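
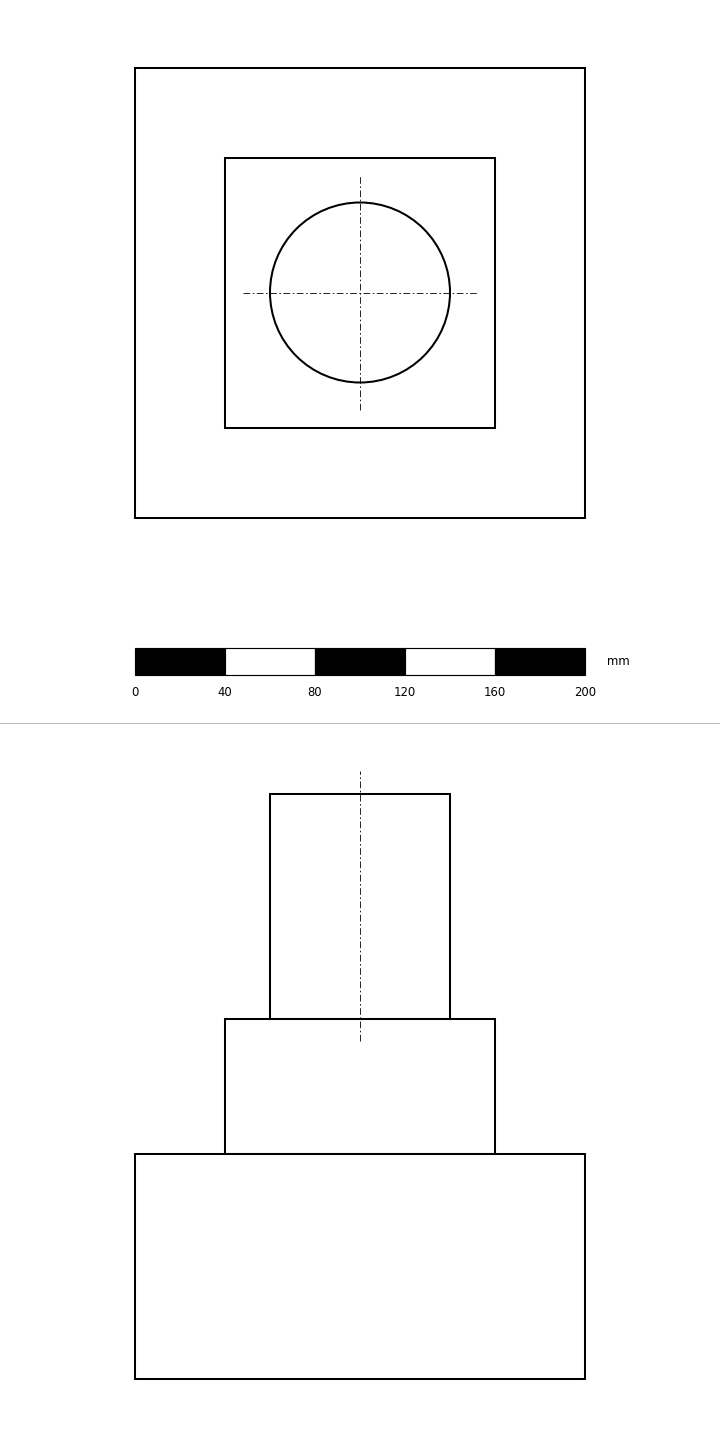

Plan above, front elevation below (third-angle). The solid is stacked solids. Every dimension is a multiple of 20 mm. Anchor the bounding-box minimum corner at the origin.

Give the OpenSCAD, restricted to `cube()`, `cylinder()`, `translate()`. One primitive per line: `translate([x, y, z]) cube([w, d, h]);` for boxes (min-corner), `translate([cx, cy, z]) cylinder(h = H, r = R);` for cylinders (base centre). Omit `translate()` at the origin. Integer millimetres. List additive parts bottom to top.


cube([200, 200, 100]);
translate([40, 40, 100]) cube([120, 120, 60]);
translate([100, 100, 160]) cylinder(h = 100, r = 40);


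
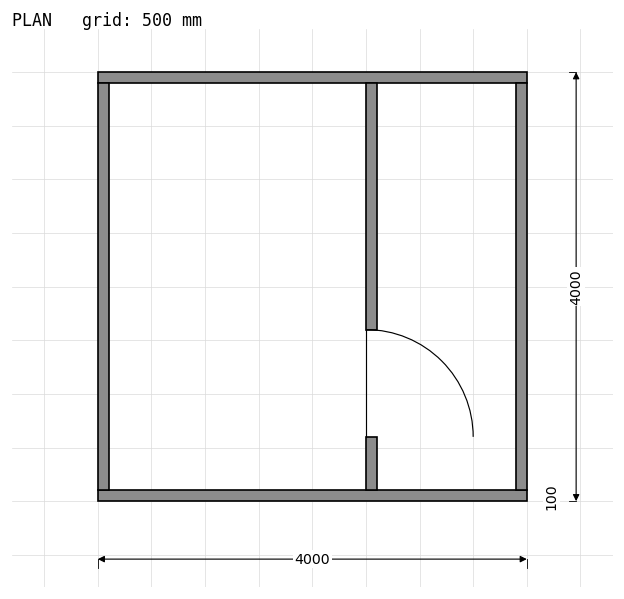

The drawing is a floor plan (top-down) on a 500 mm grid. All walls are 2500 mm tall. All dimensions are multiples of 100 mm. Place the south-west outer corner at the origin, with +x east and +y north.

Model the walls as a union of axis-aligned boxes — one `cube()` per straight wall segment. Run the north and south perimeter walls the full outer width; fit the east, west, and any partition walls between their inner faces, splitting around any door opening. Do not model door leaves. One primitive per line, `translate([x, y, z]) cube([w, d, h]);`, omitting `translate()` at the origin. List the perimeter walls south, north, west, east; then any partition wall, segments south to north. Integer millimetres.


cube([4000, 100, 2500]);
translate([0, 3900, 0]) cube([4000, 100, 2500]);
translate([0, 100, 0]) cube([100, 3800, 2500]);
translate([3900, 100, 0]) cube([100, 3800, 2500]);
translate([2500, 100, 0]) cube([100, 500, 2500]);
translate([2500, 1600, 0]) cube([100, 2300, 2500]);


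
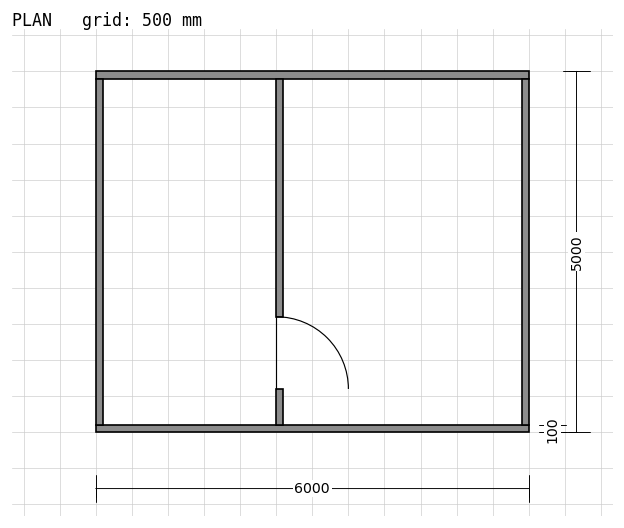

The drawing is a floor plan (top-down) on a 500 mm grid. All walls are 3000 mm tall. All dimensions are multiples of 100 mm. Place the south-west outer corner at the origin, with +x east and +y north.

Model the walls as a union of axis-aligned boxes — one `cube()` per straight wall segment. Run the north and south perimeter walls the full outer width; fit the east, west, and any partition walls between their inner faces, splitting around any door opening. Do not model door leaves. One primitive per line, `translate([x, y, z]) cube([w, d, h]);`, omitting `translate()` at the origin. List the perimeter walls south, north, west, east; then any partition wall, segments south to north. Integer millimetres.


cube([6000, 100, 3000]);
translate([0, 4900, 0]) cube([6000, 100, 3000]);
translate([0, 100, 0]) cube([100, 4800, 3000]);
translate([5900, 100, 0]) cube([100, 4800, 3000]);
translate([2500, 100, 0]) cube([100, 500, 3000]);
translate([2500, 1600, 0]) cube([100, 3300, 3000]);


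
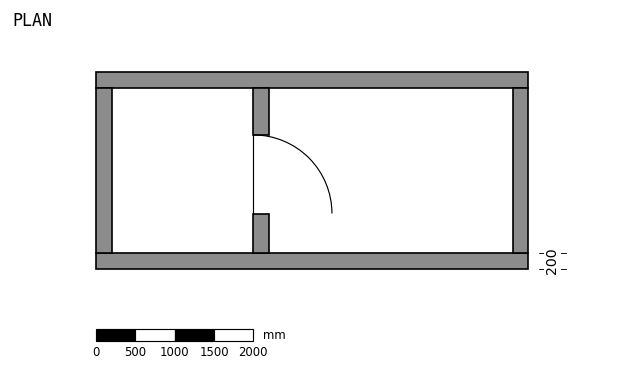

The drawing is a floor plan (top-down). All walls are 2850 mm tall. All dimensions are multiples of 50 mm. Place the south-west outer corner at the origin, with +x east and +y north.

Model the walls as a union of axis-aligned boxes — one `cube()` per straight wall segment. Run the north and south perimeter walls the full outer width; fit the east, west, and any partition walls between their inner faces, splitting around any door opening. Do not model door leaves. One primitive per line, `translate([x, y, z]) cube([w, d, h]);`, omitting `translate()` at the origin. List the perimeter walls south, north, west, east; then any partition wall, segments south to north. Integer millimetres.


cube([5500, 200, 2850]);
translate([0, 2300, 0]) cube([5500, 200, 2850]);
translate([0, 200, 0]) cube([200, 2100, 2850]);
translate([5300, 200, 0]) cube([200, 2100, 2850]);
translate([2000, 200, 0]) cube([200, 500, 2850]);
translate([2000, 1700, 0]) cube([200, 600, 2850]);


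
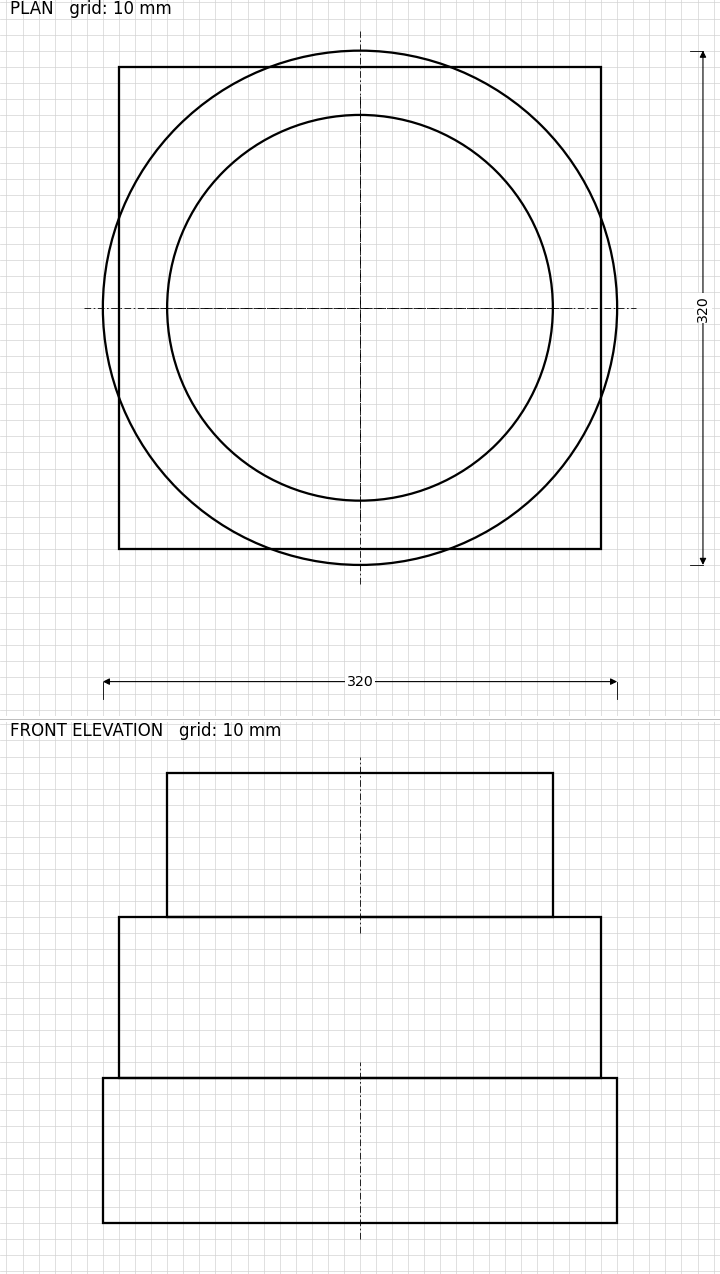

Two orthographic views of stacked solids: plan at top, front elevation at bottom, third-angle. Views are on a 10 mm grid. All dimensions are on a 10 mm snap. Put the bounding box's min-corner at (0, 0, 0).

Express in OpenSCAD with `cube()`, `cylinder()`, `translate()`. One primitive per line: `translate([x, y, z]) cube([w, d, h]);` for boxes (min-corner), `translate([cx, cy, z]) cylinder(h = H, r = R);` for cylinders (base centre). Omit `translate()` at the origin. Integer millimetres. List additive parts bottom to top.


translate([160, 160, 0]) cylinder(h = 90, r = 160);
translate([10, 10, 90]) cube([300, 300, 100]);
translate([160, 160, 190]) cylinder(h = 90, r = 120);


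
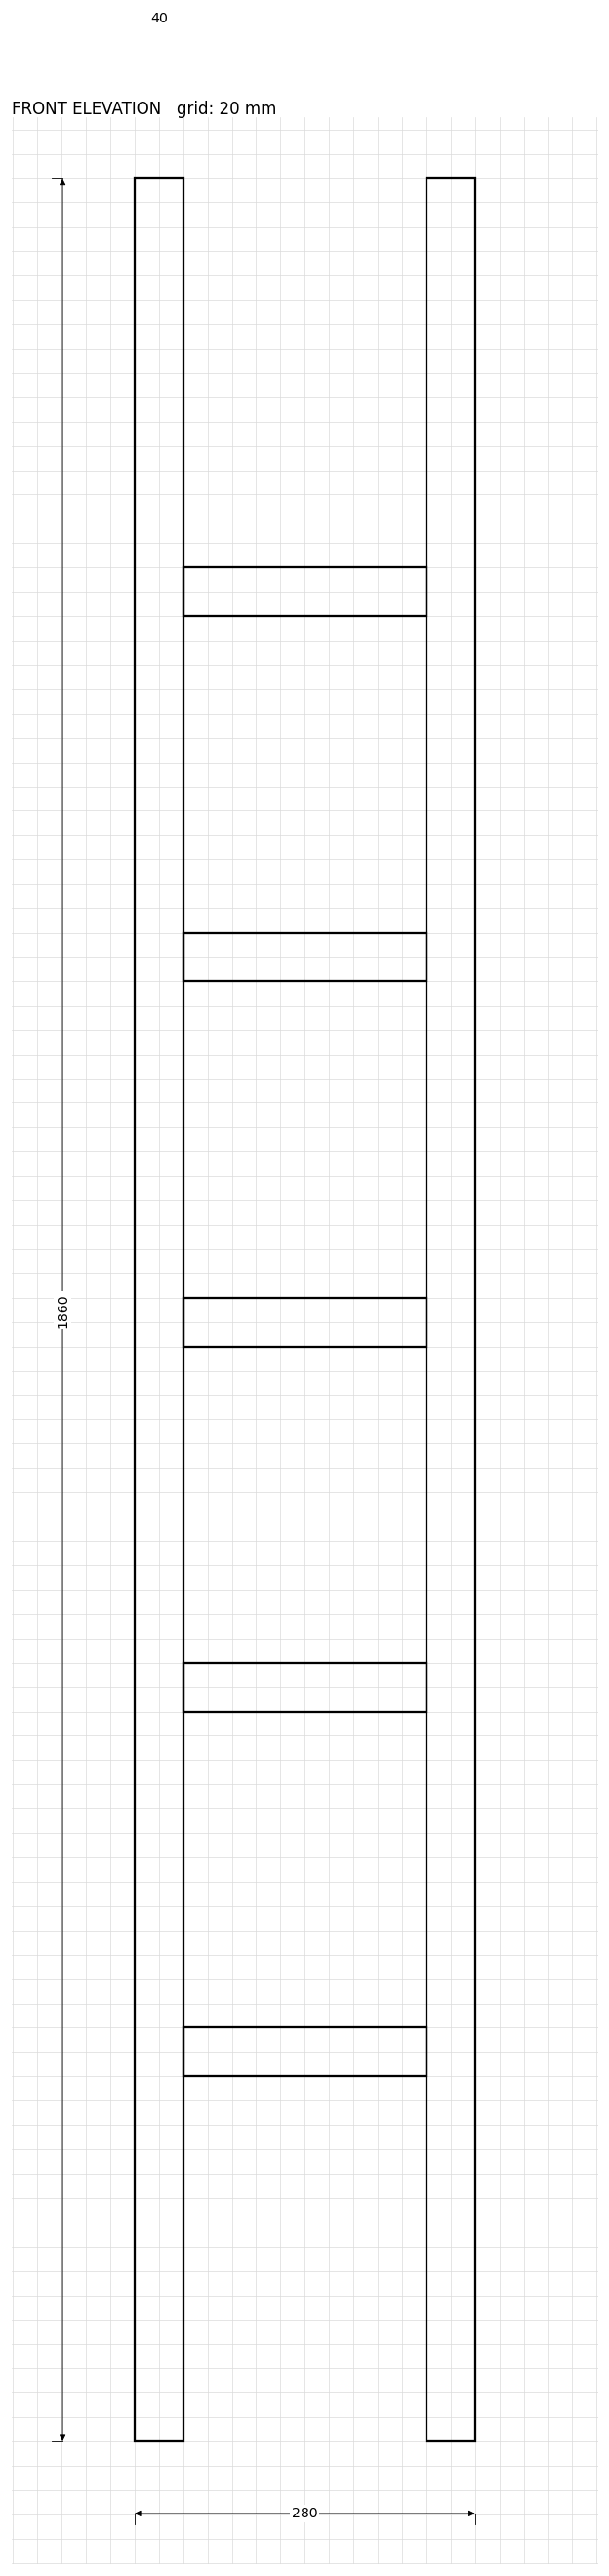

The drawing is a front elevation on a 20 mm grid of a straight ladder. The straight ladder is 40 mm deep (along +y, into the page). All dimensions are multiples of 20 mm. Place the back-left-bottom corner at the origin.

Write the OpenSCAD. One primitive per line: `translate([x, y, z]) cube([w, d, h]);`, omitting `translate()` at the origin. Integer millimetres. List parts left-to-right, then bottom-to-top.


cube([40, 40, 1860]);
translate([40, 0, 300]) cube([200, 40, 40]);
translate([40, 0, 600]) cube([200, 40, 40]);
translate([40, 0, 900]) cube([200, 40, 40]);
translate([40, 0, 1200]) cube([200, 40, 40]);
translate([40, 0, 1500]) cube([200, 40, 40]);
translate([240, 0, 0]) cube([40, 40, 1860]);


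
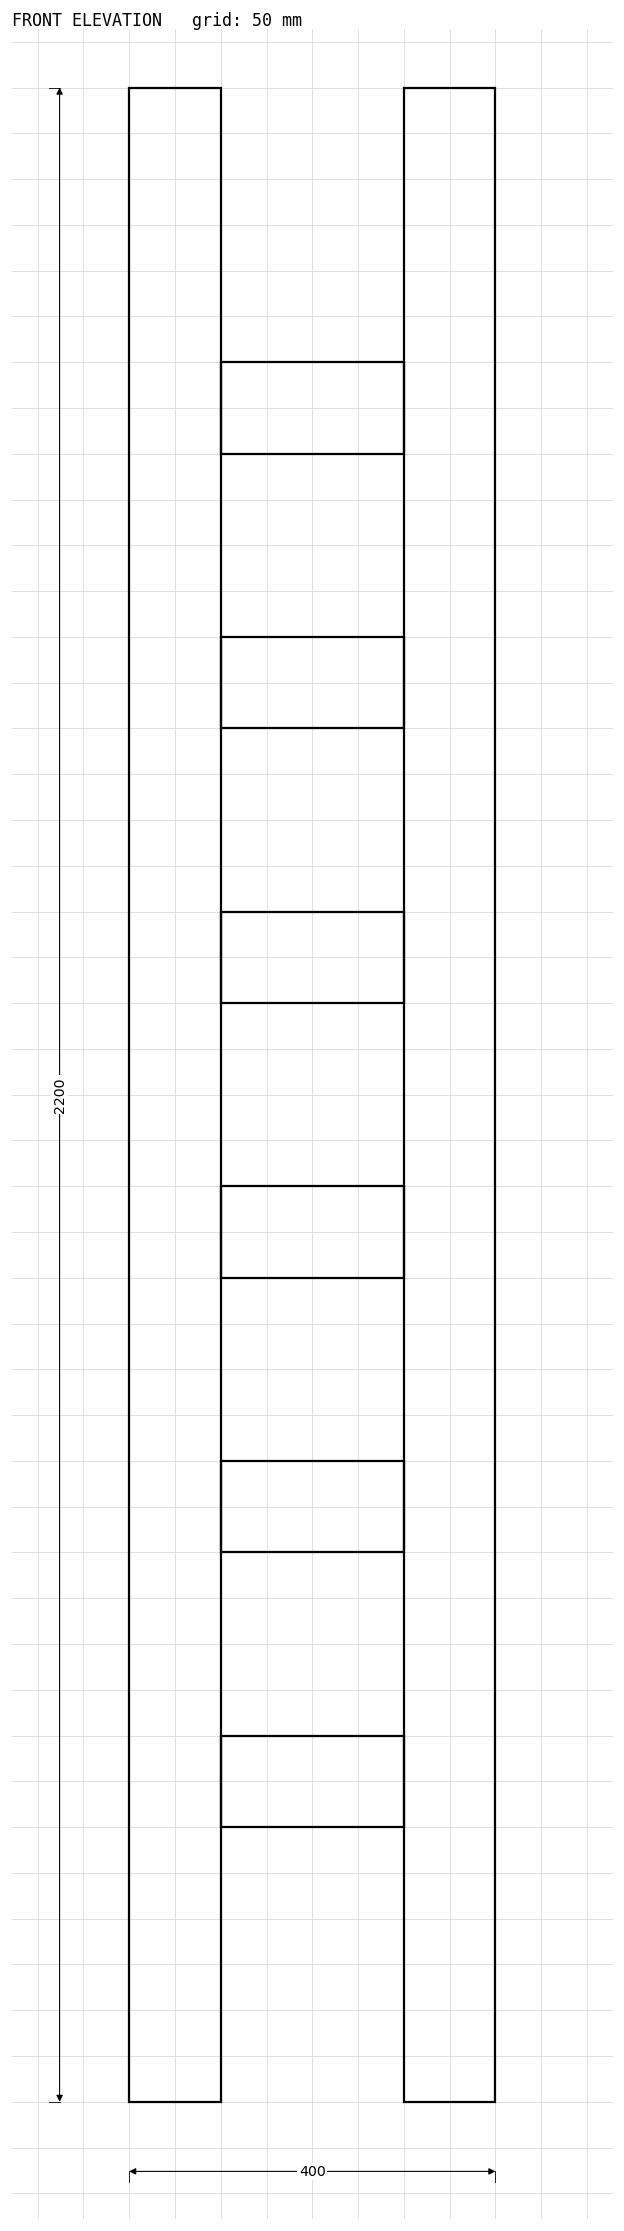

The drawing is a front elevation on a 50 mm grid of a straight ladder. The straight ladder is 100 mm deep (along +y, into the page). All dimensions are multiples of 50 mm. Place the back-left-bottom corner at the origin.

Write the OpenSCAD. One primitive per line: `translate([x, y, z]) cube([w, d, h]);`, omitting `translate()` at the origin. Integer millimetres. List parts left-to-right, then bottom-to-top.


cube([100, 100, 2200]);
translate([100, 0, 300]) cube([200, 100, 100]);
translate([100, 0, 600]) cube([200, 100, 100]);
translate([100, 0, 900]) cube([200, 100, 100]);
translate([100, 0, 1200]) cube([200, 100, 100]);
translate([100, 0, 1500]) cube([200, 100, 100]);
translate([100, 0, 1800]) cube([200, 100, 100]);
translate([300, 0, 0]) cube([100, 100, 2200]);


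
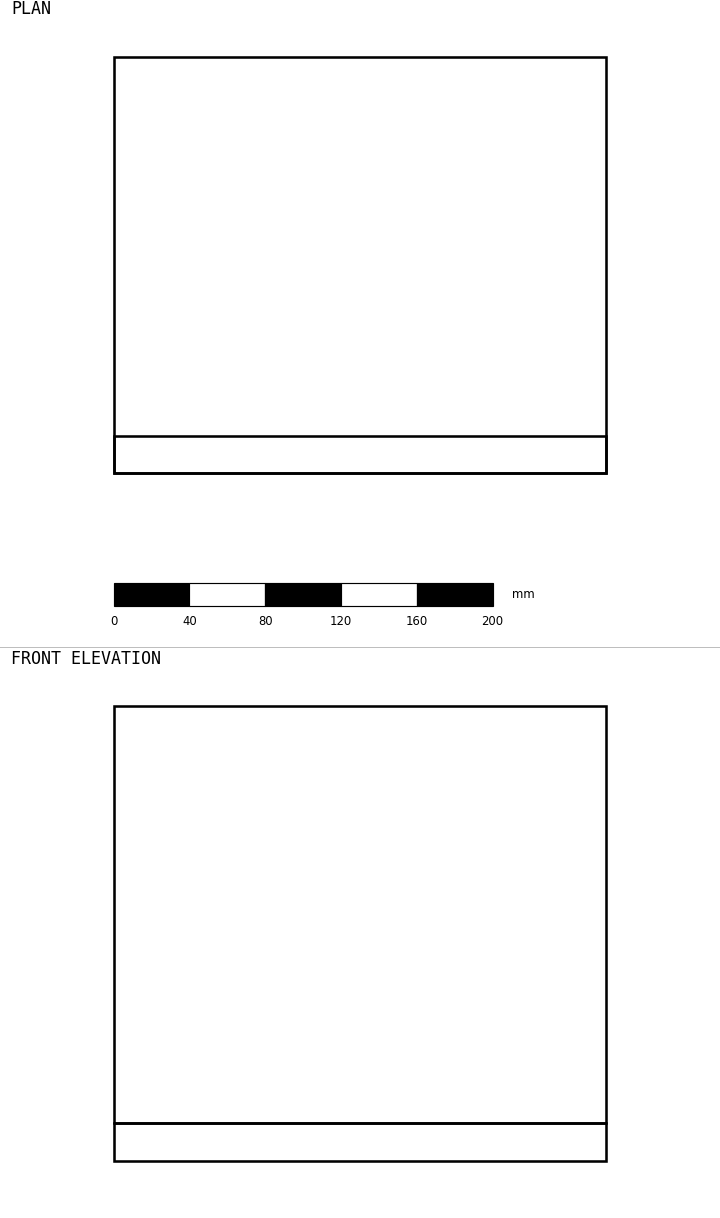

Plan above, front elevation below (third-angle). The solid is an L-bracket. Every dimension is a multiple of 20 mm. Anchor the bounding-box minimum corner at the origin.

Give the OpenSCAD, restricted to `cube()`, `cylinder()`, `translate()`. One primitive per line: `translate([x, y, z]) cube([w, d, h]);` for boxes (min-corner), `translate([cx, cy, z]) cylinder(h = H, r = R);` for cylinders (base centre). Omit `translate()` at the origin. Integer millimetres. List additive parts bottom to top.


cube([260, 220, 20]);
translate([0, 0, 20]) cube([260, 20, 220]);


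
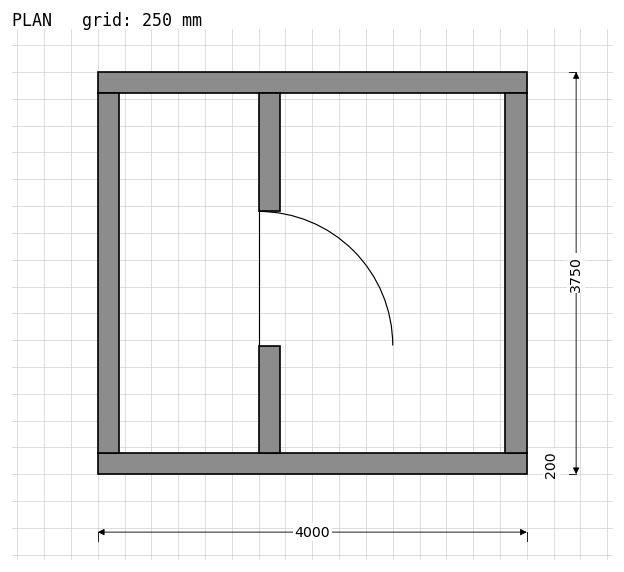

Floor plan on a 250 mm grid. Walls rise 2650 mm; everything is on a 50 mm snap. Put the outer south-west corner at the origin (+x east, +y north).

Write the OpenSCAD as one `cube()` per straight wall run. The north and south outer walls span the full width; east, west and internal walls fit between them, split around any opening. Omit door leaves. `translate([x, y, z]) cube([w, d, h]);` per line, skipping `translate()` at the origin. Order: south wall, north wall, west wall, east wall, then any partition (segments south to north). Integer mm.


cube([4000, 200, 2650]);
translate([0, 3550, 0]) cube([4000, 200, 2650]);
translate([0, 200, 0]) cube([200, 3350, 2650]);
translate([3800, 200, 0]) cube([200, 3350, 2650]);
translate([1500, 200, 0]) cube([200, 1000, 2650]);
translate([1500, 2450, 0]) cube([200, 1100, 2650]);


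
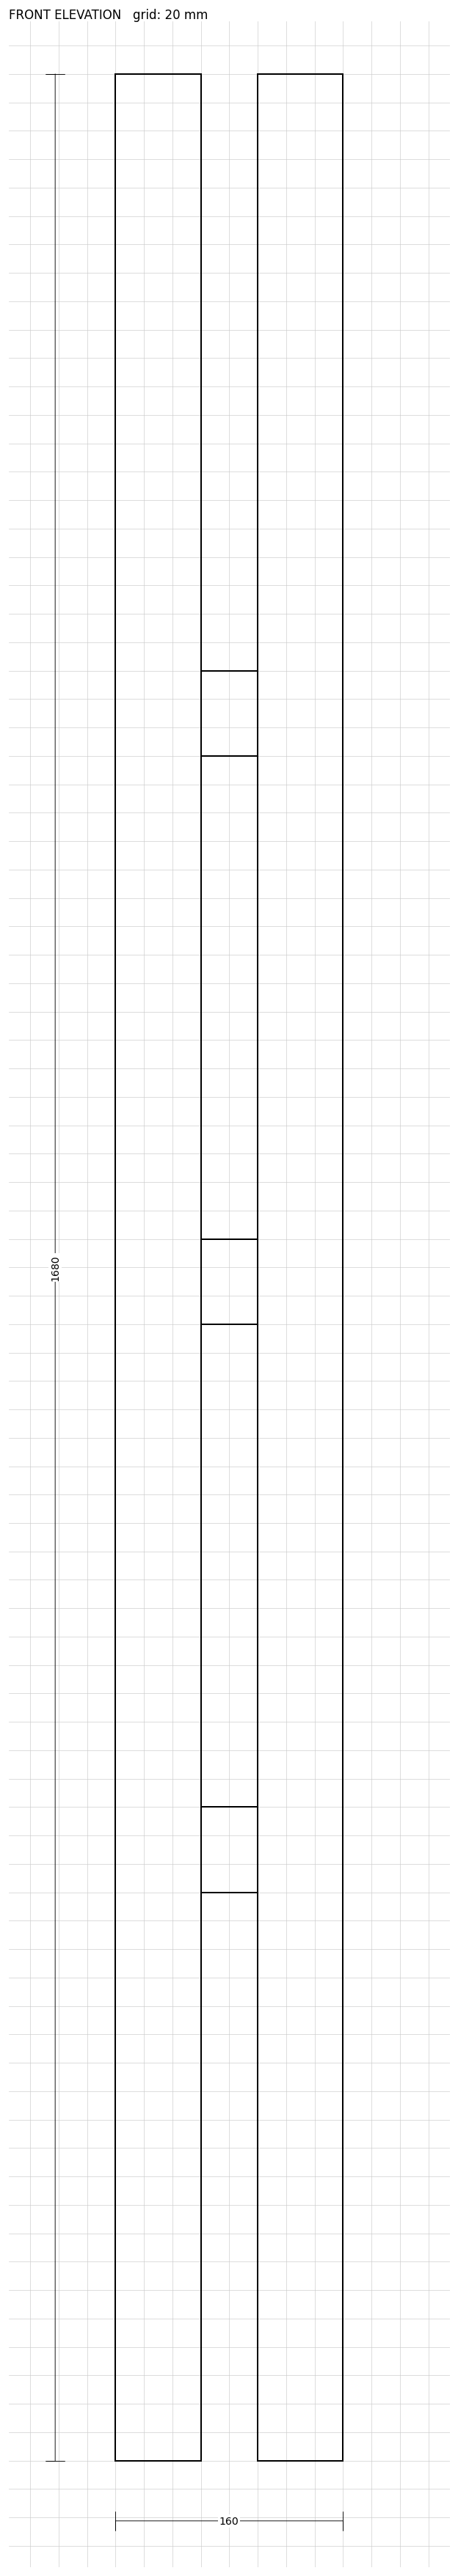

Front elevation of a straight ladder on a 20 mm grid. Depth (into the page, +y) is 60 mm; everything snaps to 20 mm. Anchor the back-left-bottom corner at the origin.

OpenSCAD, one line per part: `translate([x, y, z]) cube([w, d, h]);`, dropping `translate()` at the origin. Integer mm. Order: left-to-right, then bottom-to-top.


cube([60, 60, 1680]);
translate([60, 0, 400]) cube([40, 60, 60]);
translate([60, 0, 800]) cube([40, 60, 60]);
translate([60, 0, 1200]) cube([40, 60, 60]);
translate([100, 0, 0]) cube([60, 60, 1680]);


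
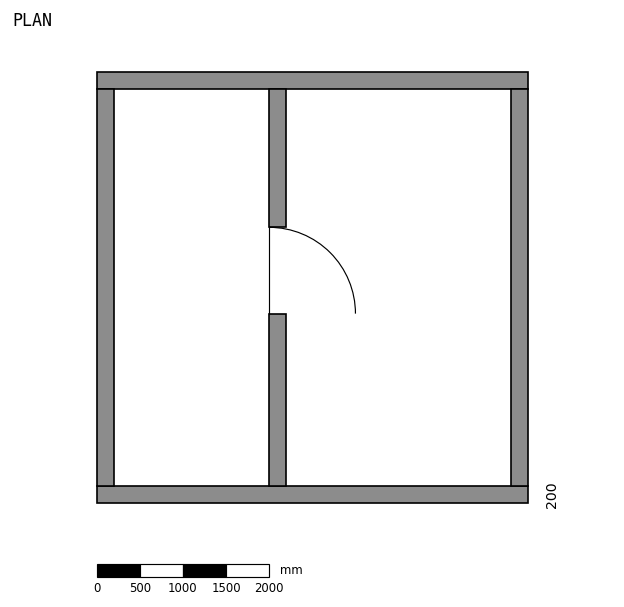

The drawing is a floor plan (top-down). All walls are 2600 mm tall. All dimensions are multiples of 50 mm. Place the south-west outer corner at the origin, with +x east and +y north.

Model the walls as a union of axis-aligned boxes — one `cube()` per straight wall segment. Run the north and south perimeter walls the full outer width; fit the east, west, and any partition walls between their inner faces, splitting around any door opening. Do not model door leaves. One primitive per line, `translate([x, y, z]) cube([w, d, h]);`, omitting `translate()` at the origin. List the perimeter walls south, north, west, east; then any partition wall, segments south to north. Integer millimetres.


cube([5000, 200, 2600]);
translate([0, 4800, 0]) cube([5000, 200, 2600]);
translate([0, 200, 0]) cube([200, 4600, 2600]);
translate([4800, 200, 0]) cube([200, 4600, 2600]);
translate([2000, 200, 0]) cube([200, 2000, 2600]);
translate([2000, 3200, 0]) cube([200, 1600, 2600]);


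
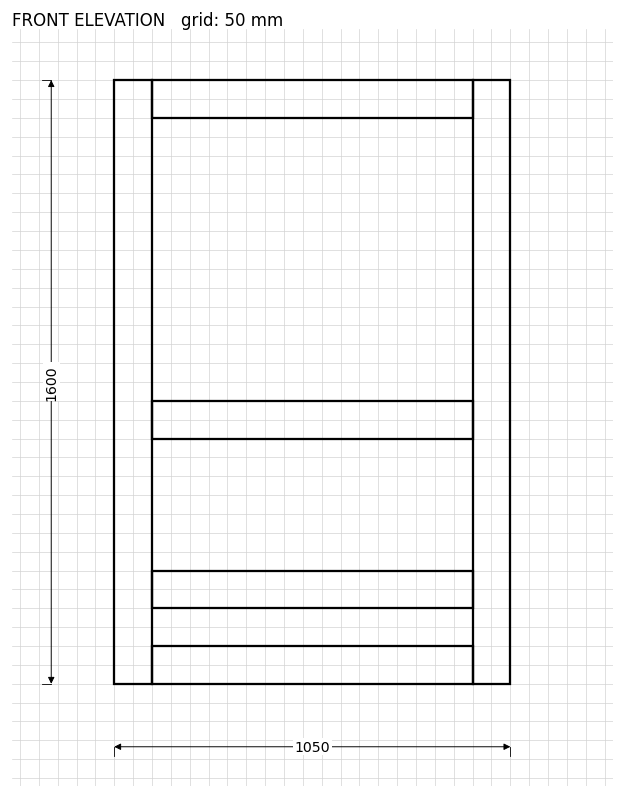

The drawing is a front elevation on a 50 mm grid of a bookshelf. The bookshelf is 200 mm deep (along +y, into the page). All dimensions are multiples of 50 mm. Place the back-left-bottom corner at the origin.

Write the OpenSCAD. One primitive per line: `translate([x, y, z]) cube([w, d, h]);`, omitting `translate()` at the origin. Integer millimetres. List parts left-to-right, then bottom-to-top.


cube([100, 200, 1600]);
translate([100, 0, 0]) cube([850, 200, 100]);
translate([100, 0, 200]) cube([850, 200, 100]);
translate([100, 0, 650]) cube([850, 200, 100]);
translate([100, 0, 1500]) cube([850, 200, 100]);
translate([950, 0, 0]) cube([100, 200, 1600]);


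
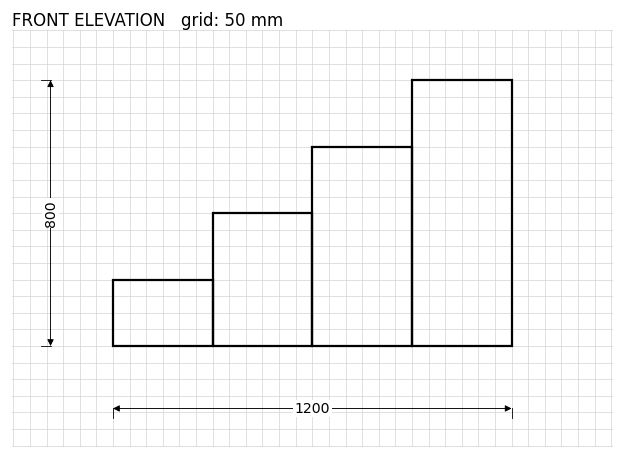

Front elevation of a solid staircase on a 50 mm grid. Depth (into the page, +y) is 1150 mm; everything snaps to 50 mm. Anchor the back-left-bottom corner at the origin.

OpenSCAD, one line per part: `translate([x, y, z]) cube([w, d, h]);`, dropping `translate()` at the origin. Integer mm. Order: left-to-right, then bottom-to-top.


cube([300, 1150, 200]);
translate([300, 0, 0]) cube([300, 1150, 400]);
translate([600, 0, 0]) cube([300, 1150, 600]);
translate([900, 0, 0]) cube([300, 1150, 800]);


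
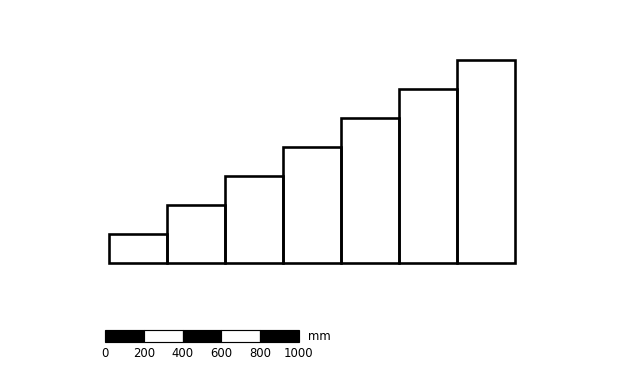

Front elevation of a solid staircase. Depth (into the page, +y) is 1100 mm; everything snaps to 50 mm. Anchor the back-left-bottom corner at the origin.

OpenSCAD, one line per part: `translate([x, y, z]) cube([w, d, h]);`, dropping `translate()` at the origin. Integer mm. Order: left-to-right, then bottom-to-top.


cube([300, 1100, 150]);
translate([300, 0, 0]) cube([300, 1100, 300]);
translate([600, 0, 0]) cube([300, 1100, 450]);
translate([900, 0, 0]) cube([300, 1100, 600]);
translate([1200, 0, 0]) cube([300, 1100, 750]);
translate([1500, 0, 0]) cube([300, 1100, 900]);
translate([1800, 0, 0]) cube([300, 1100, 1050]);


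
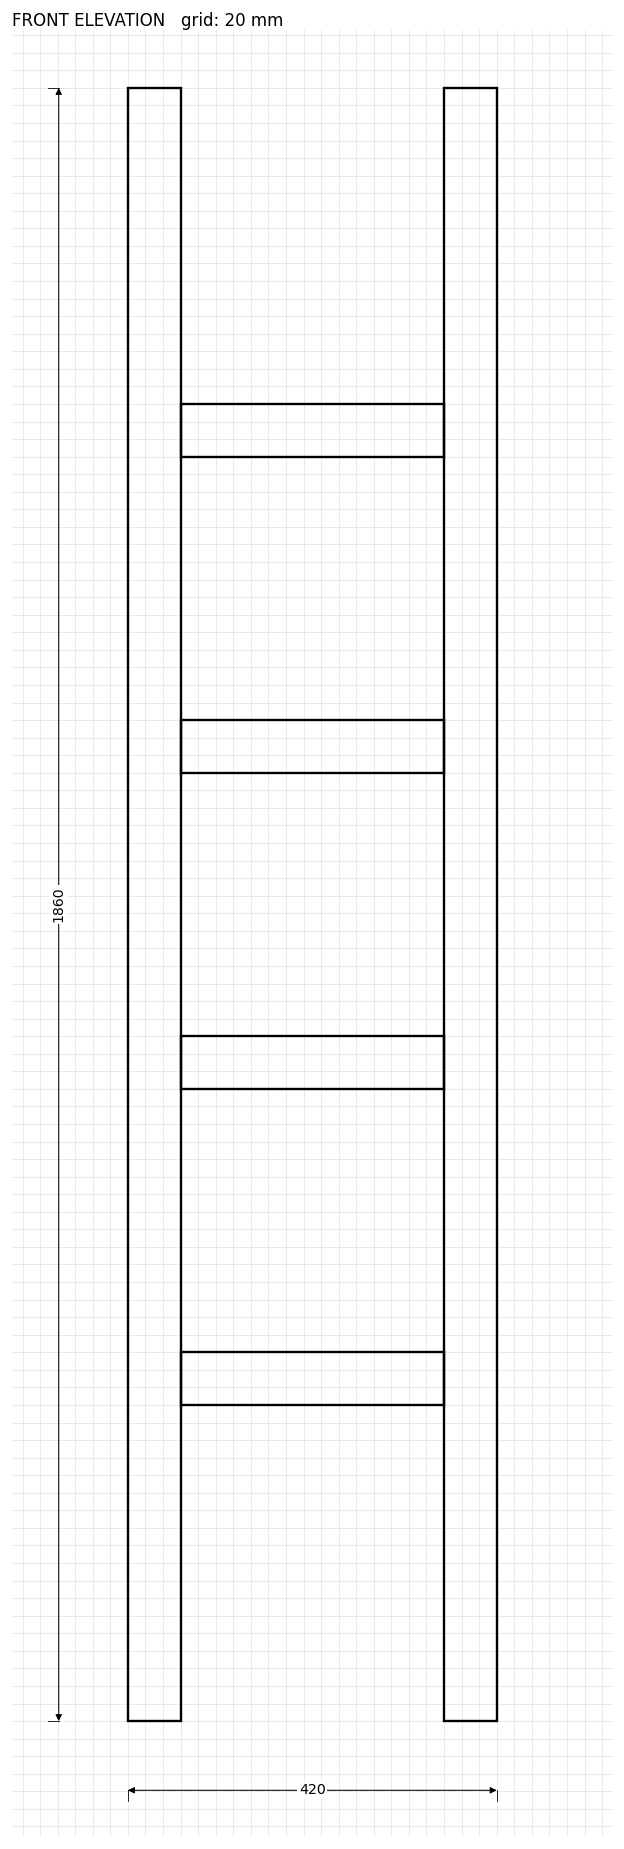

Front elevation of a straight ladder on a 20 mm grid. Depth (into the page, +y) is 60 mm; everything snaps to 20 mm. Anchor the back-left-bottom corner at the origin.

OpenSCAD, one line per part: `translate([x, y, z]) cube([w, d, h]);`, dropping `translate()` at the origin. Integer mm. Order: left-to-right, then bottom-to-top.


cube([60, 60, 1860]);
translate([60, 0, 360]) cube([300, 60, 60]);
translate([60, 0, 720]) cube([300, 60, 60]);
translate([60, 0, 1080]) cube([300, 60, 60]);
translate([60, 0, 1440]) cube([300, 60, 60]);
translate([360, 0, 0]) cube([60, 60, 1860]);


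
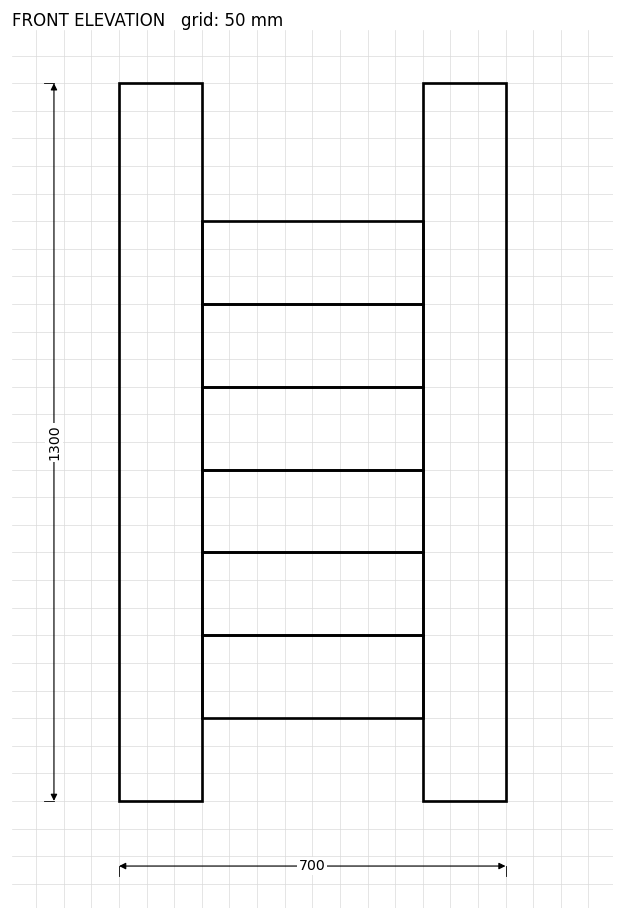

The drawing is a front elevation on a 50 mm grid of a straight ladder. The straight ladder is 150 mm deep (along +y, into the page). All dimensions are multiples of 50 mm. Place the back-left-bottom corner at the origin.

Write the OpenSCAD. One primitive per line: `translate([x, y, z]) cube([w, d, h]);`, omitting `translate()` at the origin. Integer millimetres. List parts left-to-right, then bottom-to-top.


cube([150, 150, 1300]);
translate([150, 0, 150]) cube([400, 150, 150]);
translate([150, 0, 300]) cube([400, 150, 150]);
translate([150, 0, 450]) cube([400, 150, 150]);
translate([150, 0, 600]) cube([400, 150, 150]);
translate([150, 0, 750]) cube([400, 150, 150]);
translate([150, 0, 900]) cube([400, 150, 150]);
translate([550, 0, 0]) cube([150, 150, 1300]);


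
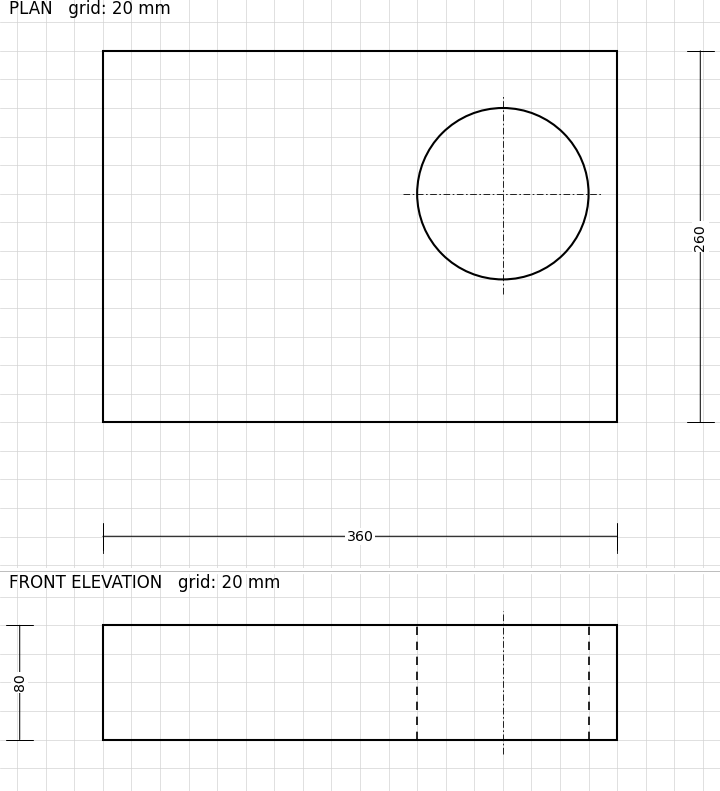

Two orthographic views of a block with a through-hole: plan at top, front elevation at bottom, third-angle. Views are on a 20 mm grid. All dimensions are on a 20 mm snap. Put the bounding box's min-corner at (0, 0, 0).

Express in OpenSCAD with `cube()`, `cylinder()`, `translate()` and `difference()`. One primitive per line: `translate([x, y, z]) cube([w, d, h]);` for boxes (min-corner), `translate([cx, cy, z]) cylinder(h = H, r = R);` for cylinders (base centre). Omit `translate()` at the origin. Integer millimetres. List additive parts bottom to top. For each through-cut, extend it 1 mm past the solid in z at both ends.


difference() {
  cube([360, 260, 80]);
  translate([280, 160, -1]) cylinder(h = 82, r = 60);
}


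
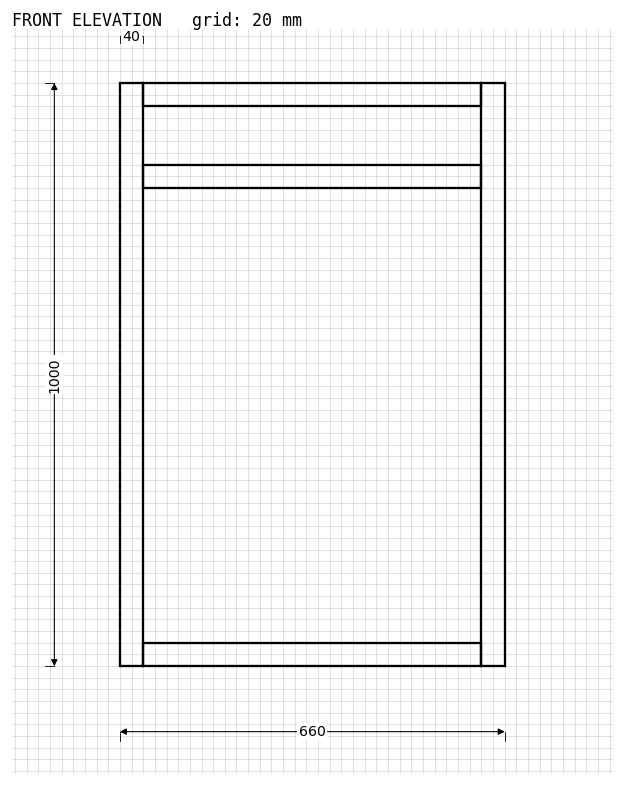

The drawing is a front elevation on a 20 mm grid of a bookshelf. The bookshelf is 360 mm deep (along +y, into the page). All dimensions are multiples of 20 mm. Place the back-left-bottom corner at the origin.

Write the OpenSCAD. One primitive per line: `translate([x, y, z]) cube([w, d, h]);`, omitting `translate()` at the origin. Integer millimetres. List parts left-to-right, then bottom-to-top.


cube([40, 360, 1000]);
translate([40, 0, 0]) cube([580, 360, 40]);
translate([40, 0, 820]) cube([580, 360, 40]);
translate([40, 0, 960]) cube([580, 360, 40]);
translate([620, 0, 0]) cube([40, 360, 1000]);


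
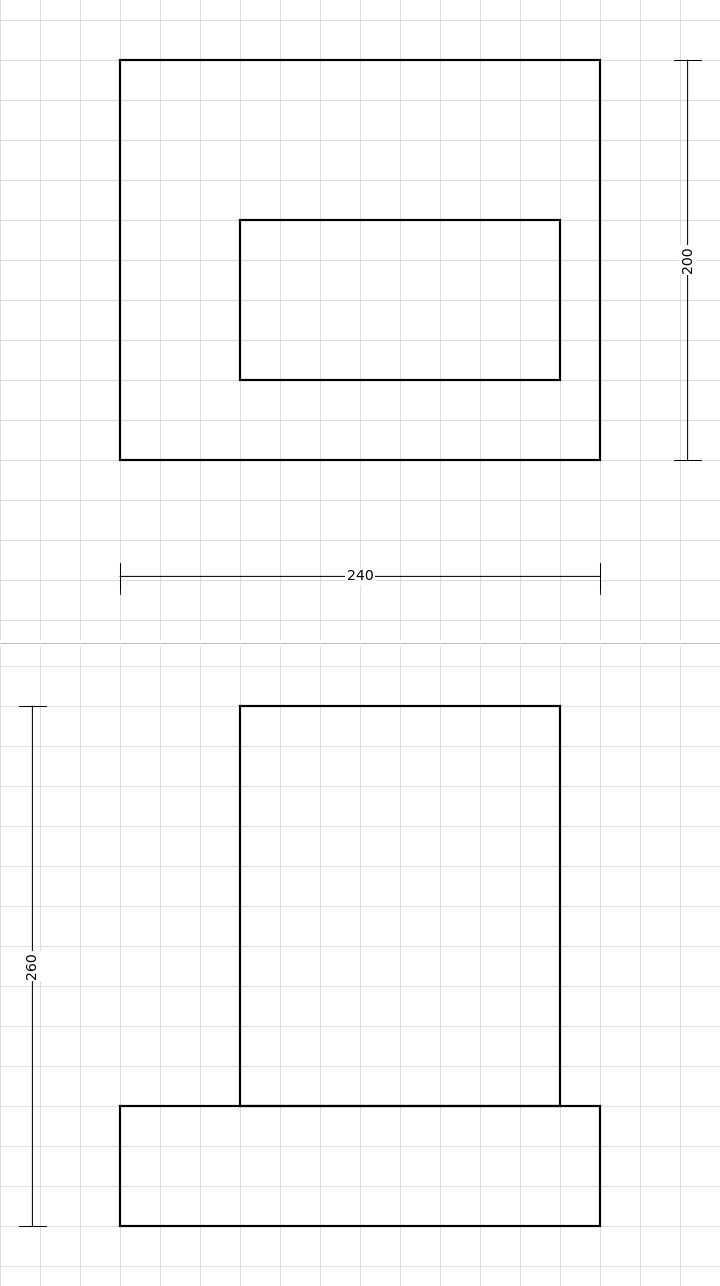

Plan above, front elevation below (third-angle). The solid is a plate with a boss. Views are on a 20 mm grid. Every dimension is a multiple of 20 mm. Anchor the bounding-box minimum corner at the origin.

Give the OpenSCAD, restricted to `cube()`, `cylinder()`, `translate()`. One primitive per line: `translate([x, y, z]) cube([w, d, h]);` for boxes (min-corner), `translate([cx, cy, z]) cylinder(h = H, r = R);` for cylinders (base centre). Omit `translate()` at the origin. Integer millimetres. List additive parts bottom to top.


cube([240, 200, 60]);
translate([60, 40, 60]) cube([160, 80, 200]);


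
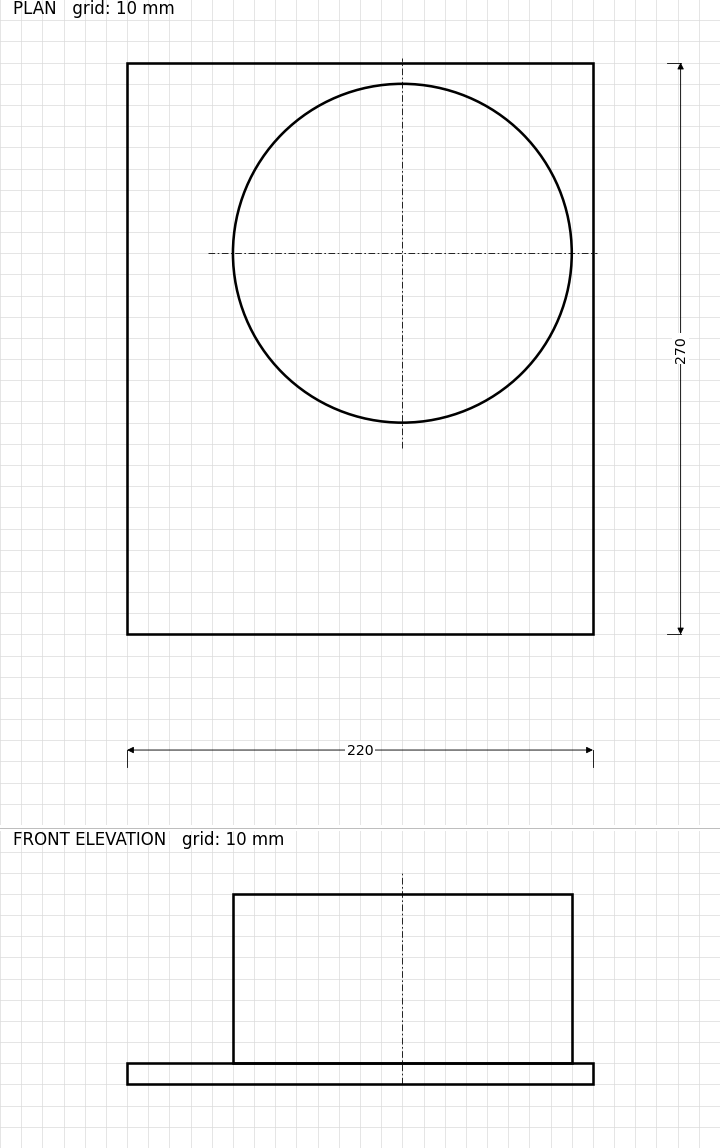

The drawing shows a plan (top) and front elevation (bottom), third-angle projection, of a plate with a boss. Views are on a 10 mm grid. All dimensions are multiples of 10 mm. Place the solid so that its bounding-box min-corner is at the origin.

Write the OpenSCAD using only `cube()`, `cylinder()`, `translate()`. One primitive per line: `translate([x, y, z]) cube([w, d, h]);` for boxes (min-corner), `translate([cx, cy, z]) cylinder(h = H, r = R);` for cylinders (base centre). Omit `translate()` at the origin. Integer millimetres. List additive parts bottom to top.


cube([220, 270, 10]);
translate([130, 180, 10]) cylinder(h = 80, r = 80);


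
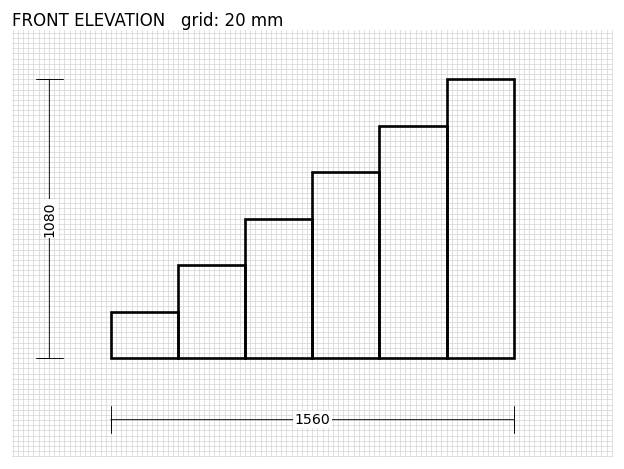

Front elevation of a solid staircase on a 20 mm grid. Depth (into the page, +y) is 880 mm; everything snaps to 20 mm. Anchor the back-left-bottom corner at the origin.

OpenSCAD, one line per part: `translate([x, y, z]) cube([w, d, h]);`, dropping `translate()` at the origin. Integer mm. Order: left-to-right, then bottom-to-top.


cube([260, 880, 180]);
translate([260, 0, 0]) cube([260, 880, 360]);
translate([520, 0, 0]) cube([260, 880, 540]);
translate([780, 0, 0]) cube([260, 880, 720]);
translate([1040, 0, 0]) cube([260, 880, 900]);
translate([1300, 0, 0]) cube([260, 880, 1080]);


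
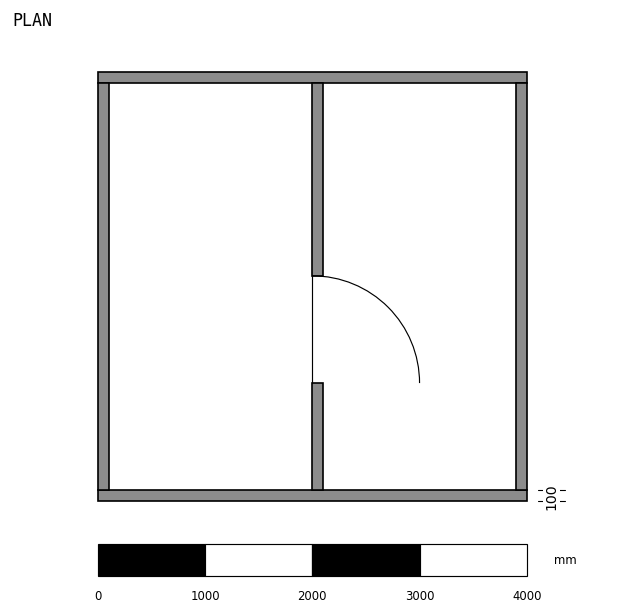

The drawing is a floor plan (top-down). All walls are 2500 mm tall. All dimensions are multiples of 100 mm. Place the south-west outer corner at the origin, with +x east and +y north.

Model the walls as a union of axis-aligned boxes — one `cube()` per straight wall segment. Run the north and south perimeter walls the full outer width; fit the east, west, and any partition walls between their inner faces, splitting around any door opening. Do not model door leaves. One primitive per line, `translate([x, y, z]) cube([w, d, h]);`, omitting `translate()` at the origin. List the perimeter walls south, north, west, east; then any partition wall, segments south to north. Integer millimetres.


cube([4000, 100, 2500]);
translate([0, 3900, 0]) cube([4000, 100, 2500]);
translate([0, 100, 0]) cube([100, 3800, 2500]);
translate([3900, 100, 0]) cube([100, 3800, 2500]);
translate([2000, 100, 0]) cube([100, 1000, 2500]);
translate([2000, 2100, 0]) cube([100, 1800, 2500]);


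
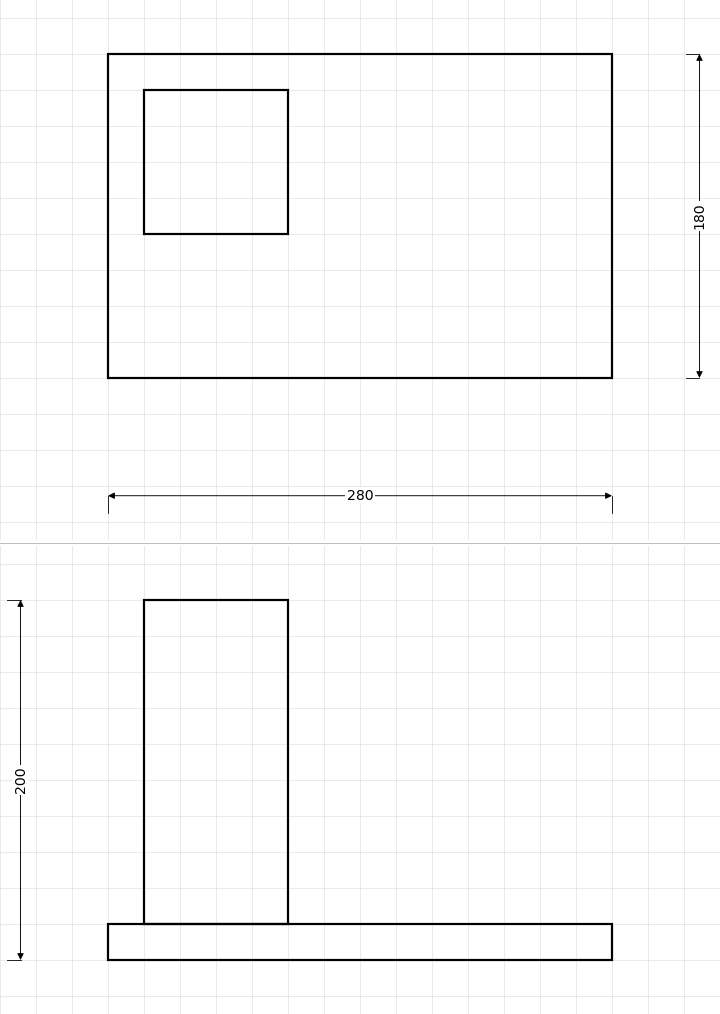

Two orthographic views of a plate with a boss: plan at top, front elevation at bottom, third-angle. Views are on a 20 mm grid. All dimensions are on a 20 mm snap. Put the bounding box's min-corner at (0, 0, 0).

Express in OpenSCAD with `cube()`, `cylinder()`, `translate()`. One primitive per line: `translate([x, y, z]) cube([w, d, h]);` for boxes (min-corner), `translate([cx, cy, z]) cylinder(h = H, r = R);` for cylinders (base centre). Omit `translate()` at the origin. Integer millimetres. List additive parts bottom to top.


cube([280, 180, 20]);
translate([20, 80, 20]) cube([80, 80, 180]);


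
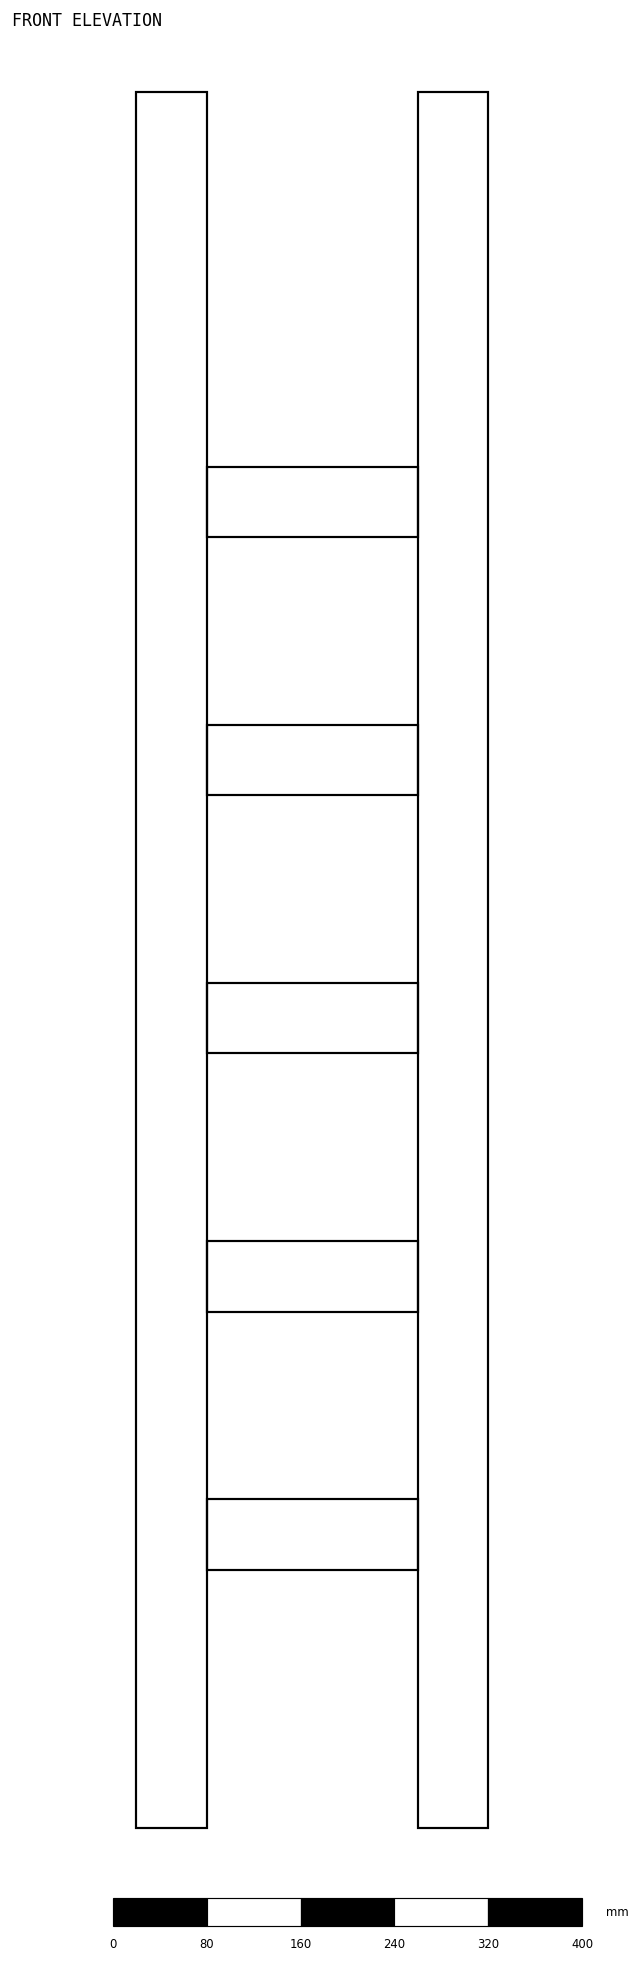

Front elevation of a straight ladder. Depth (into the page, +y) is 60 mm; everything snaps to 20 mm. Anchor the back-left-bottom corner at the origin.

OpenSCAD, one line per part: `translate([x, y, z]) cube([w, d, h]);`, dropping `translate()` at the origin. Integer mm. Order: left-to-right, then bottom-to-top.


cube([60, 60, 1480]);
translate([60, 0, 220]) cube([180, 60, 60]);
translate([60, 0, 440]) cube([180, 60, 60]);
translate([60, 0, 660]) cube([180, 60, 60]);
translate([60, 0, 880]) cube([180, 60, 60]);
translate([60, 0, 1100]) cube([180, 60, 60]);
translate([240, 0, 0]) cube([60, 60, 1480]);


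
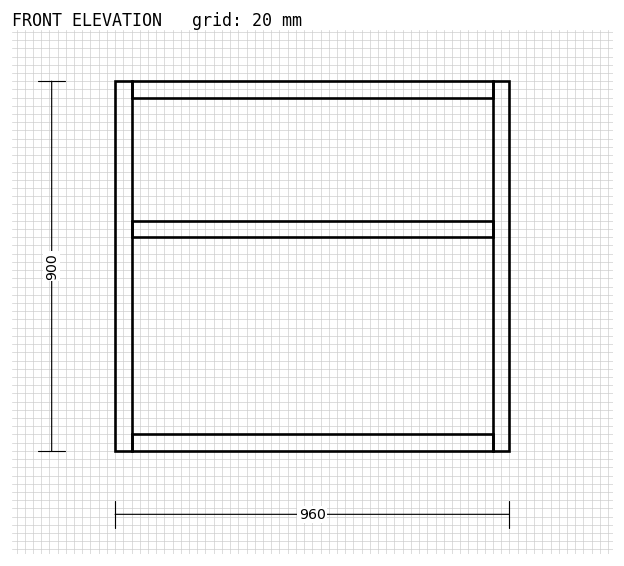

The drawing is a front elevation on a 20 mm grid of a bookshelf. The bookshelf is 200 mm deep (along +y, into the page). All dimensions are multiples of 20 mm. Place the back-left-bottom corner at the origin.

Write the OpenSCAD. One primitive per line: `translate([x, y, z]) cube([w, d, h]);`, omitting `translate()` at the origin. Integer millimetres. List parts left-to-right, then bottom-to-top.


cube([40, 200, 900]);
translate([40, 0, 0]) cube([880, 200, 40]);
translate([40, 0, 520]) cube([880, 200, 40]);
translate([40, 0, 860]) cube([880, 200, 40]);
translate([920, 0, 0]) cube([40, 200, 900]);


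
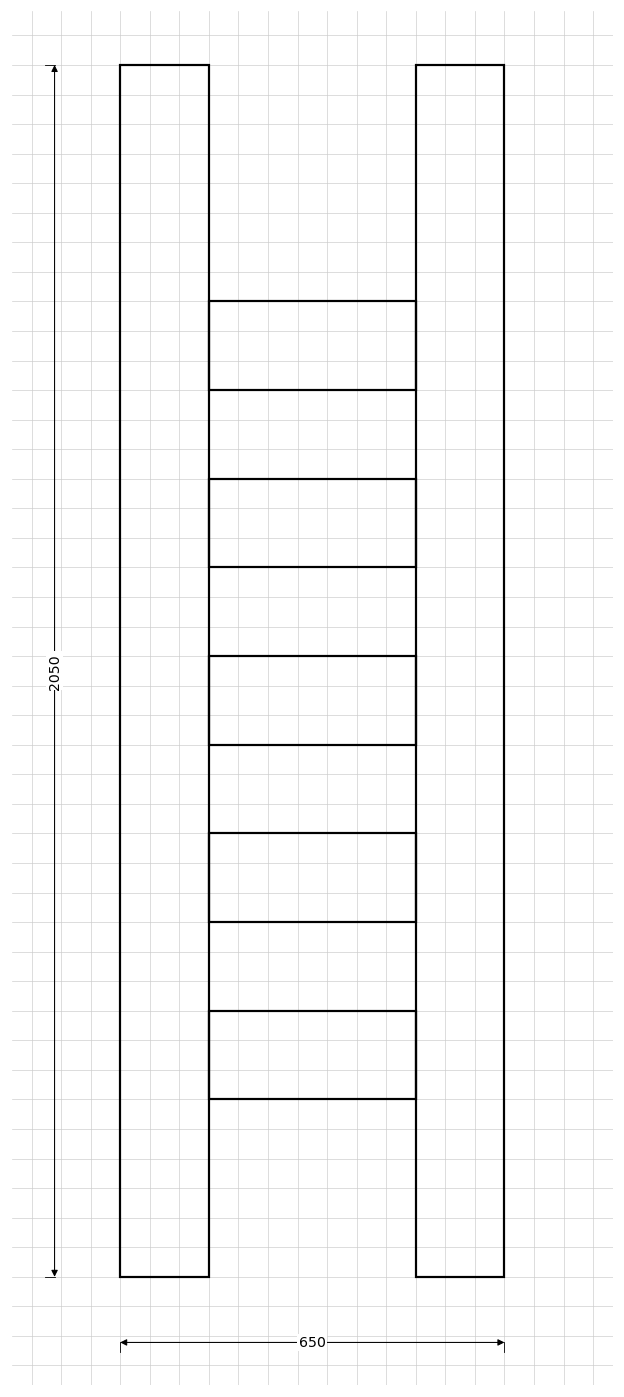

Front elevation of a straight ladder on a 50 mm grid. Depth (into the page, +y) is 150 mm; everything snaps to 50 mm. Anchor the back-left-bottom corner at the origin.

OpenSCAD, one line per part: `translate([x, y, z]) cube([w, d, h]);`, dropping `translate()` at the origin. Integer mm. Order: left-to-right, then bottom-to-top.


cube([150, 150, 2050]);
translate([150, 0, 300]) cube([350, 150, 150]);
translate([150, 0, 600]) cube([350, 150, 150]);
translate([150, 0, 900]) cube([350, 150, 150]);
translate([150, 0, 1200]) cube([350, 150, 150]);
translate([150, 0, 1500]) cube([350, 150, 150]);
translate([500, 0, 0]) cube([150, 150, 2050]);


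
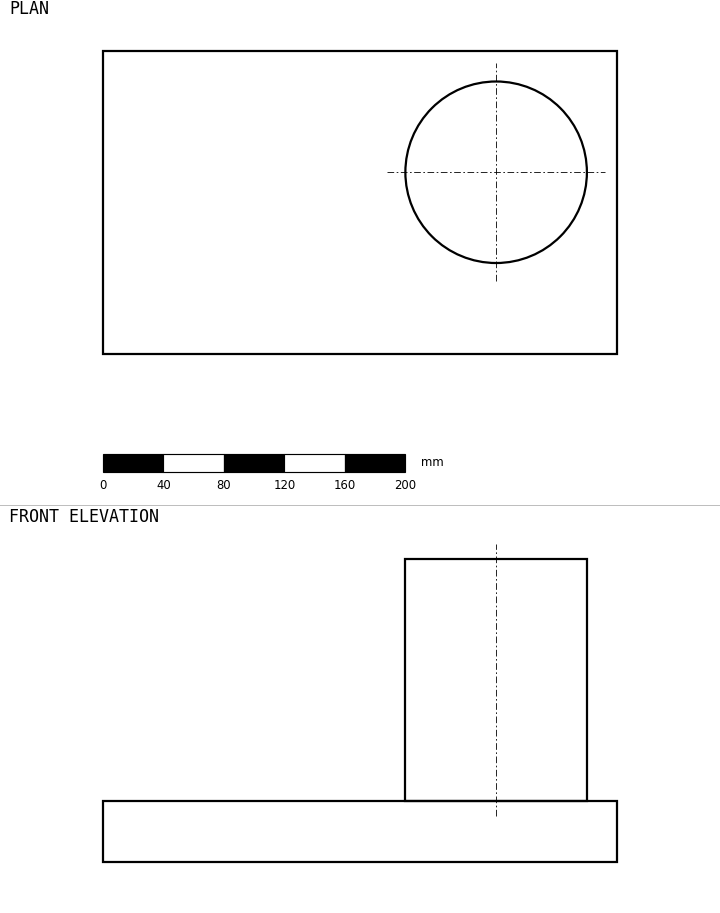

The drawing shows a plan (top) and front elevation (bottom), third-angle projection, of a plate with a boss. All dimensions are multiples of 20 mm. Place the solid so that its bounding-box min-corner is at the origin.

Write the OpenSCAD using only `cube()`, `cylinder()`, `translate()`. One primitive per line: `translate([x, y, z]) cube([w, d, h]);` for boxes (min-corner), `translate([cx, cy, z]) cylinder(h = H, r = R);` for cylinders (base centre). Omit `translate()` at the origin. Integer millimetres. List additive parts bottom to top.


cube([340, 200, 40]);
translate([260, 120, 40]) cylinder(h = 160, r = 60);


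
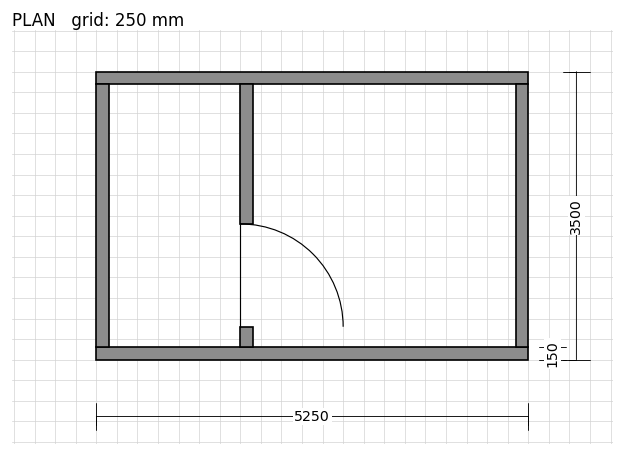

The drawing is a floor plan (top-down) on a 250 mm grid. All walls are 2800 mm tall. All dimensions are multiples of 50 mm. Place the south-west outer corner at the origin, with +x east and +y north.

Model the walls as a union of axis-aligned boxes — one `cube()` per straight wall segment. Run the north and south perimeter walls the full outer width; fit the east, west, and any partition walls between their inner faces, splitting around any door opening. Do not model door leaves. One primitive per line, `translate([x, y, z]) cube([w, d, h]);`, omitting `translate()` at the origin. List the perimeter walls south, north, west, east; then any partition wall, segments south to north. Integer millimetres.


cube([5250, 150, 2800]);
translate([0, 3350, 0]) cube([5250, 150, 2800]);
translate([0, 150, 0]) cube([150, 3200, 2800]);
translate([5100, 150, 0]) cube([150, 3200, 2800]);
translate([1750, 150, 0]) cube([150, 250, 2800]);
translate([1750, 1650, 0]) cube([150, 1700, 2800]);


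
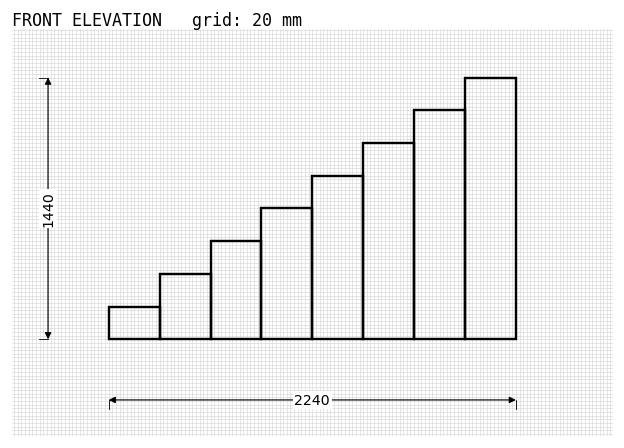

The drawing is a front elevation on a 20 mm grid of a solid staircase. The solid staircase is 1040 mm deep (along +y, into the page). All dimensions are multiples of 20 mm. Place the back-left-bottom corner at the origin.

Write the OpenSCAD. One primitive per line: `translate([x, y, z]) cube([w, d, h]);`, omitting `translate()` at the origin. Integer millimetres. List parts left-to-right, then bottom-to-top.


cube([280, 1040, 180]);
translate([280, 0, 0]) cube([280, 1040, 360]);
translate([560, 0, 0]) cube([280, 1040, 540]);
translate([840, 0, 0]) cube([280, 1040, 720]);
translate([1120, 0, 0]) cube([280, 1040, 900]);
translate([1400, 0, 0]) cube([280, 1040, 1080]);
translate([1680, 0, 0]) cube([280, 1040, 1260]);
translate([1960, 0, 0]) cube([280, 1040, 1440]);


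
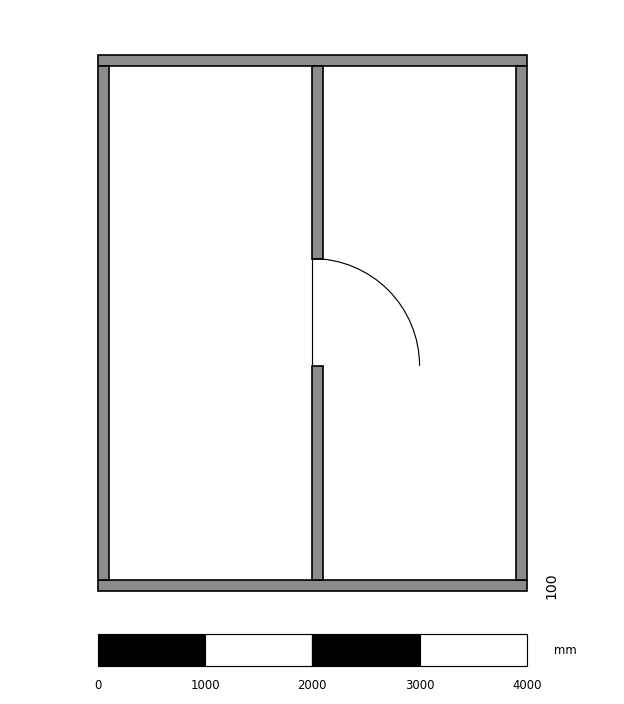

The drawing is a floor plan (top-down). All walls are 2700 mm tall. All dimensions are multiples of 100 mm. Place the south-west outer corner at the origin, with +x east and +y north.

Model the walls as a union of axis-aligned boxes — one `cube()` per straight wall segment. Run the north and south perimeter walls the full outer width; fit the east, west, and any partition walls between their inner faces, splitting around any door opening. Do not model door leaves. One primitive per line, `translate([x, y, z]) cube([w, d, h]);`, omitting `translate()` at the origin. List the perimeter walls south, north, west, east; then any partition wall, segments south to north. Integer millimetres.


cube([4000, 100, 2700]);
translate([0, 4900, 0]) cube([4000, 100, 2700]);
translate([0, 100, 0]) cube([100, 4800, 2700]);
translate([3900, 100, 0]) cube([100, 4800, 2700]);
translate([2000, 100, 0]) cube([100, 2000, 2700]);
translate([2000, 3100, 0]) cube([100, 1800, 2700]);


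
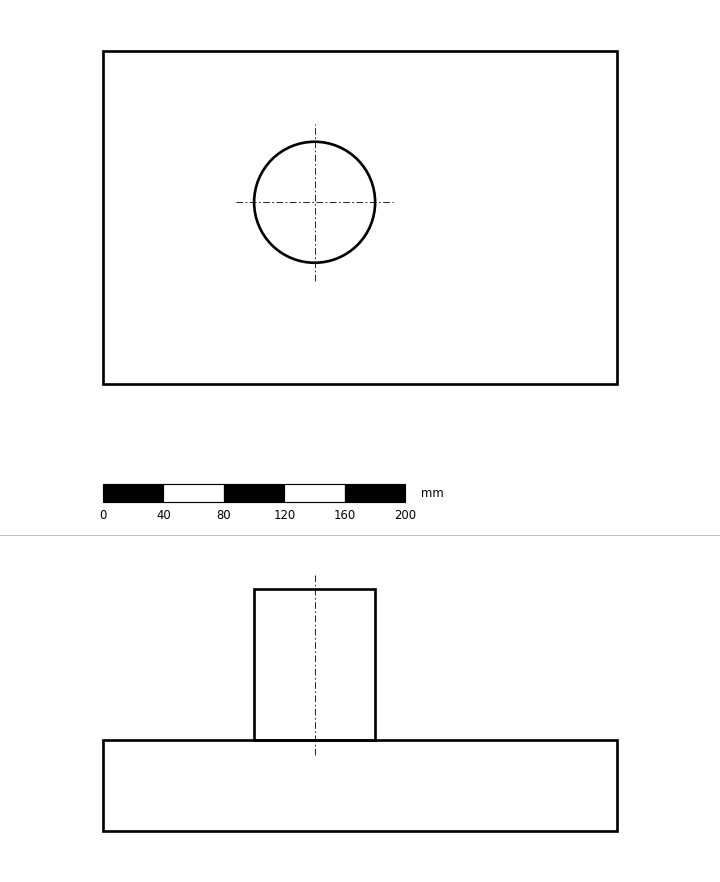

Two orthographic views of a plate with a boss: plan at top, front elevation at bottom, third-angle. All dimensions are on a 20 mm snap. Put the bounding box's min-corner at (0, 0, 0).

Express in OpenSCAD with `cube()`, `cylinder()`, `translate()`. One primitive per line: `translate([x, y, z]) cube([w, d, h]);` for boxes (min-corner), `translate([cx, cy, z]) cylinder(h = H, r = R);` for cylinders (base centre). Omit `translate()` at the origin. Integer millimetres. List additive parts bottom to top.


cube([340, 220, 60]);
translate([140, 120, 60]) cylinder(h = 100, r = 40);


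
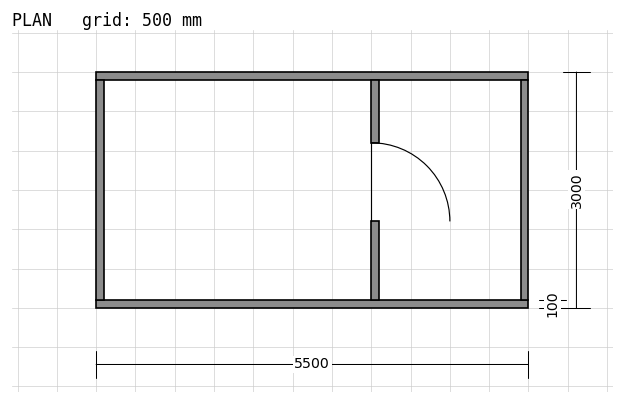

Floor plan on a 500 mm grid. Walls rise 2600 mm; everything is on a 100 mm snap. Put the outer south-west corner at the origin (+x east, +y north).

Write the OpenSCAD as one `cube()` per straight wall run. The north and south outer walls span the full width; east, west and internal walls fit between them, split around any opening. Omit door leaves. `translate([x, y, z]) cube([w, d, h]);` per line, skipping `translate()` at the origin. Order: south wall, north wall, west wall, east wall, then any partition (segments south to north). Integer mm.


cube([5500, 100, 2600]);
translate([0, 2900, 0]) cube([5500, 100, 2600]);
translate([0, 100, 0]) cube([100, 2800, 2600]);
translate([5400, 100, 0]) cube([100, 2800, 2600]);
translate([3500, 100, 0]) cube([100, 1000, 2600]);
translate([3500, 2100, 0]) cube([100, 800, 2600]);


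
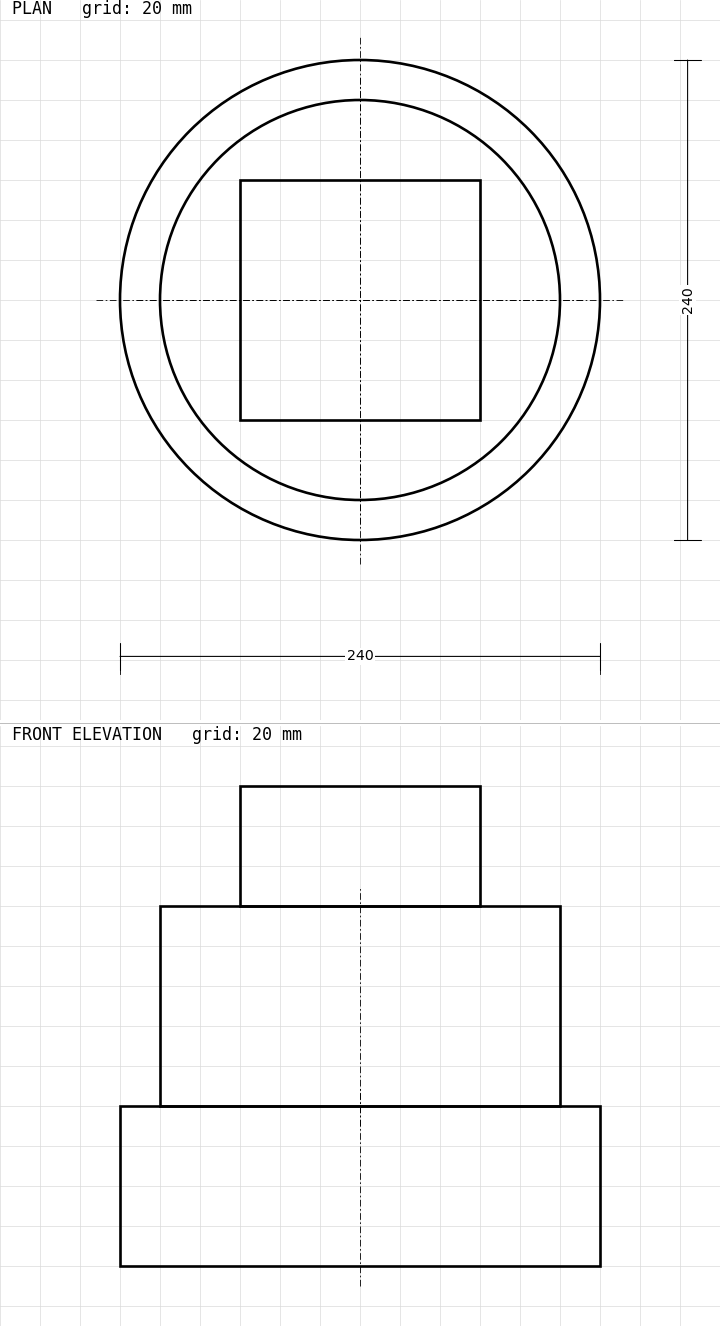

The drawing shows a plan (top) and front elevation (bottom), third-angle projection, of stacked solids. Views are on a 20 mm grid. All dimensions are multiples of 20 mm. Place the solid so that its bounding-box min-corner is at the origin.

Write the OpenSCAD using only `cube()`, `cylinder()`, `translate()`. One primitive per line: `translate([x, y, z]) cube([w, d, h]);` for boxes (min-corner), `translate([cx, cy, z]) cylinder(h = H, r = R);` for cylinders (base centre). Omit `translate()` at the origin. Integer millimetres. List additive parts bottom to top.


translate([120, 120, 0]) cylinder(h = 80, r = 120);
translate([120, 120, 80]) cylinder(h = 100, r = 100);
translate([60, 60, 180]) cube([120, 120, 60]);


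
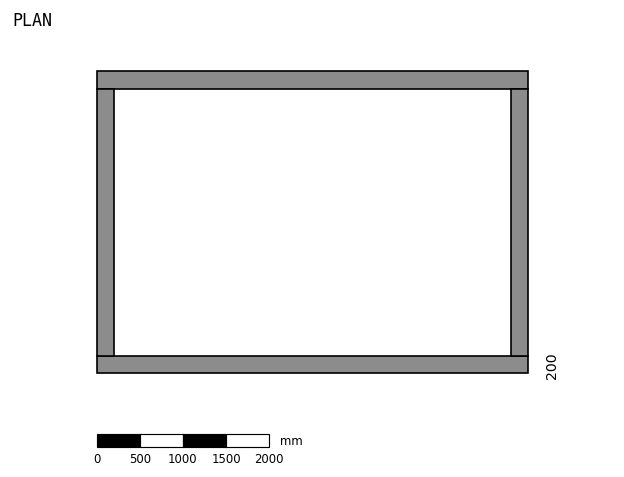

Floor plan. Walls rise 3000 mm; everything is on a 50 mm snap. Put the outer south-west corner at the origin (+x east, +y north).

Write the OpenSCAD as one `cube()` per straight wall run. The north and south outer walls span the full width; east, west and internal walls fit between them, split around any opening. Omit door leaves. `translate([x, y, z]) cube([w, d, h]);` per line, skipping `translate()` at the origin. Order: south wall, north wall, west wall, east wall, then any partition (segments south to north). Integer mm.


cube([5000, 200, 3000]);
translate([0, 3300, 0]) cube([5000, 200, 3000]);
translate([0, 200, 0]) cube([200, 3100, 3000]);
translate([4800, 200, 0]) cube([200, 3100, 3000]);
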